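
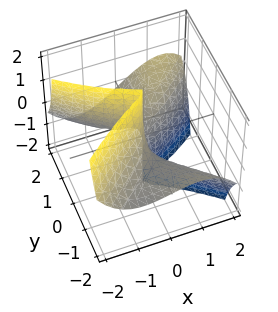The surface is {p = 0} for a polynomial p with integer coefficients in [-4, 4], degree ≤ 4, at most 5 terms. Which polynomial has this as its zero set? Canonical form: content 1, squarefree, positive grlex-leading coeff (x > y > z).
1. deg p = 3. No degree-2 surface has this shape.
2. Observable constraints: the visible y-axis segment lies entirely on the surface; one x-axis crossing is at x = 0; every point of the z-axis in the box is on the surface.
3. Solving for integer coefficients yields p as stated.

2*x^3 - 2*x*y^2 + 3*y^2*z - 2*x*y + x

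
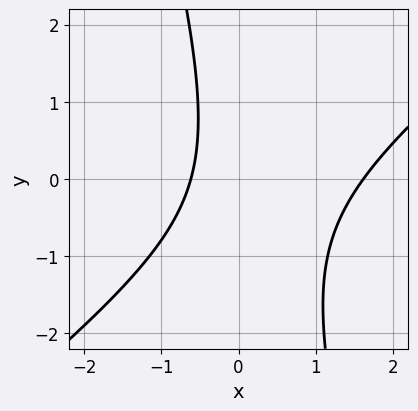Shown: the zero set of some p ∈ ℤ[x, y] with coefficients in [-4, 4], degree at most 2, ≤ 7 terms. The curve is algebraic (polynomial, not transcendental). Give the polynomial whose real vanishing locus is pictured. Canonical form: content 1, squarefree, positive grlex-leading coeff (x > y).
3*x^2 - 3*x*y - y^2 - 3*x - 3

(a) deg p = 2. No degree-1 curve has this shape.
(b) Against the integer gridlines: no y-intercept at any integer in the box.
(c) Putting this together gives p.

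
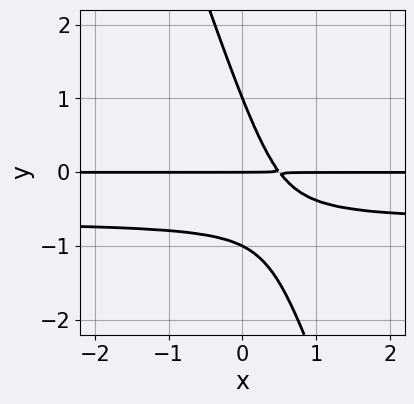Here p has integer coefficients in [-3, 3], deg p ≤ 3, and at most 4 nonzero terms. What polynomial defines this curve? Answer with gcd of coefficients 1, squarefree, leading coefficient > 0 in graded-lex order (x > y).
deg p = 3. No degree-2 curve has this shape.
Reading off the gridlines: every point of the x-axis in the box is on the curve; the y-axis gridline crossings are at y ∈ {-1, 0, 1}.
Together with the visible shape, these determine p as stated.

3*x*y^2 + y^3 + 2*x*y - y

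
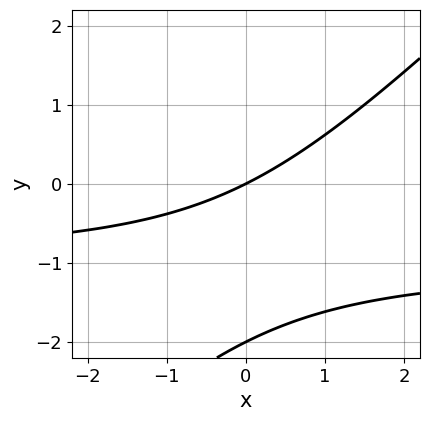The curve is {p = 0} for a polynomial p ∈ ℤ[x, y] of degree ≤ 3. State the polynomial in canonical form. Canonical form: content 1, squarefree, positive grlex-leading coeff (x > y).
x*y - y^2 + x - 2*y

(a) deg p = 2.
(b) Checking where it meets the axes: the y-axis gridline crossings are at y ∈ {-2, 0}; one x-axis crossing is at x = 0.
(c) Putting this together gives p.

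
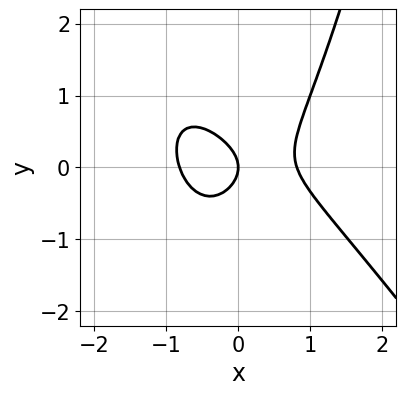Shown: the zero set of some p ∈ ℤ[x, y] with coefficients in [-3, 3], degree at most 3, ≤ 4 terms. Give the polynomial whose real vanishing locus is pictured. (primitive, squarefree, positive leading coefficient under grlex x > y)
3*x^3 + 2*x^2*y - 3*y^2 - 2*x

Degree: a generic line meets the curve in up to 3 points, so deg p = 3.
Against the integer gridlines: it meets the x-axis at x = 0 (among the integer gridlines); it crosses the y-axis at the gridline y = 0.
Together with the visible shape, these determine p as stated.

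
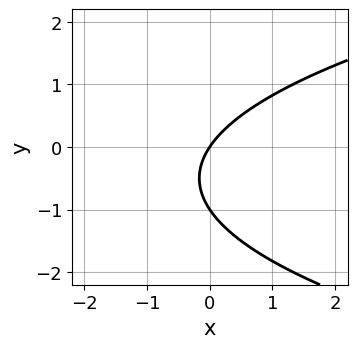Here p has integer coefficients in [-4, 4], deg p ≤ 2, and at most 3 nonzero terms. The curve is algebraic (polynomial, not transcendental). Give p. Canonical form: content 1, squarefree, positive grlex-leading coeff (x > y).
1. Degree: a generic line meets the curve in up to 2 points, so deg p = 2.
2. From the visible intercepts: among the integer gridlines, it crosses the y-axis at y ∈ {-1, 0}; one x-axis crossing is at x = 0.
3. Putting this together gives p.

2*y^2 - 3*x + 2*y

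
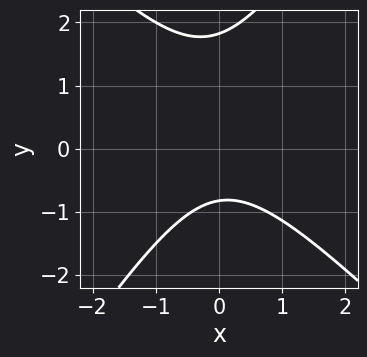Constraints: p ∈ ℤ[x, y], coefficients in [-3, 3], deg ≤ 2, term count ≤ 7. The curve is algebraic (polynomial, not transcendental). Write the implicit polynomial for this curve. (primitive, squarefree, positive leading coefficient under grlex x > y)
3*x^2 + x*y - 2*y^2 + 2*y + 3

The degree is 2 — no degree-1 curve has this shape.
From the axis intercepts and sections: the curve avoids every integer x-axis point in the box.
Assembling these constraints gives the stated polynomial.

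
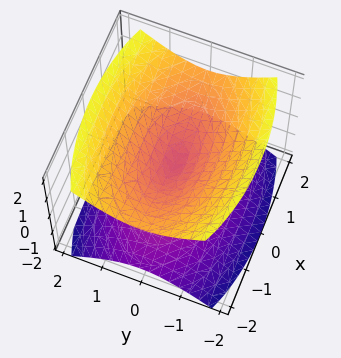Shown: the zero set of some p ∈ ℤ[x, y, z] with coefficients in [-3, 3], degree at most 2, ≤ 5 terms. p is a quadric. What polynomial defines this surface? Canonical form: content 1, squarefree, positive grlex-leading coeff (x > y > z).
First, there are 2 components.
Then, the degree is 2 — two nappes meeting at a single point; a quadric.
Next, symmetries: it's symmetric under z → −z, forcing even powers of z; mirror symmetry x ↦ −x ⇒ only even powers of x; it's symmetric under y → −y, forcing even powers of y.
Next, checking where it meets the axes: one y-axis crossing is at y = 0; it meets the x-axis at x = 0 (among the integer gridlines).
Finally, these observations pin down the coefficients.

x^2 + 3*y^2 - 3*z^2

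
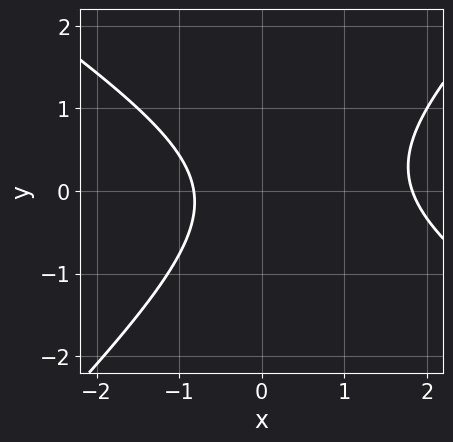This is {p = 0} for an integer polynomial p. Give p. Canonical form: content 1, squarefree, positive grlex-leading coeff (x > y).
2*x^2 + x*y - 3*y^2 - 2*x - 3

First, the degree is 2 — the shape is more complex than any degree-1 curve.
Next, observable constraints: it misses every integer gridline on the y-axis.
Finally, fitting integer coefficients to these (and the overall shape) gives p.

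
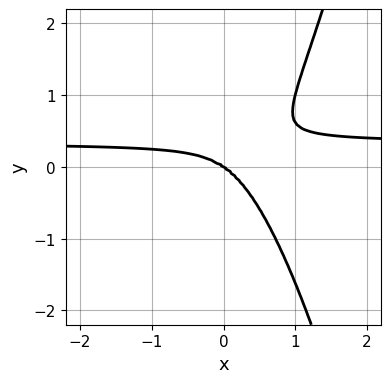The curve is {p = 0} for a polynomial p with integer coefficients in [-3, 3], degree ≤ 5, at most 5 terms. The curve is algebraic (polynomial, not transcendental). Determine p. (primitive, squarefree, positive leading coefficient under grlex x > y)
3*x^3*y - x^3 - x^2*y - y^3

Degree: the shape is more complex than any degree-3 curve, so deg p = 4.
Observable constraints: it crosses the y-axis at the gridline y = 0; it meets the x-axis at x = 0 (among the integer gridlines).
These observations pin down the coefficients.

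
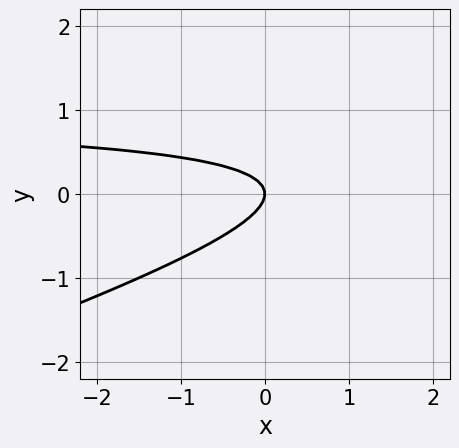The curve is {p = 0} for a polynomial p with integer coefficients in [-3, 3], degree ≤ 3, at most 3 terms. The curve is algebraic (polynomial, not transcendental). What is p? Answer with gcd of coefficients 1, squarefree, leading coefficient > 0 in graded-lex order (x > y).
1. deg p = 2. A generic line meets the curve in up to 2 points.
2. Against the integer gridlines: it crosses the x-axis at the gridline x = 0; it crosses the y-axis at the gridline y = 0.
3. Solving for integer coefficients yields p as stated.

x*y - 3*y^2 - x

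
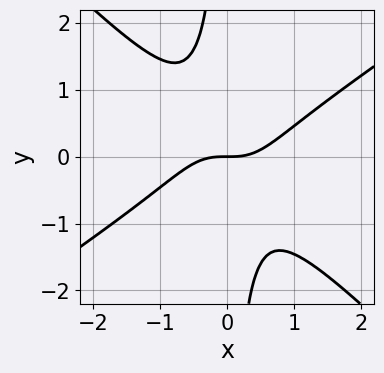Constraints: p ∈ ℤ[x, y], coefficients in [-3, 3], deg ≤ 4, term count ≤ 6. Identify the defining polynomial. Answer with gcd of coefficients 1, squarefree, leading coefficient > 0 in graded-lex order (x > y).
2*x^3 - x^2*y - 3*x*y^2 - 2*y

(a) deg p = 3.
(b) Reading off the gridlines: it crosses the y-axis at the gridline y = 0; one x-axis crossing is at x = 0.
(c) The integer polynomial consistent with all of this is the stated p.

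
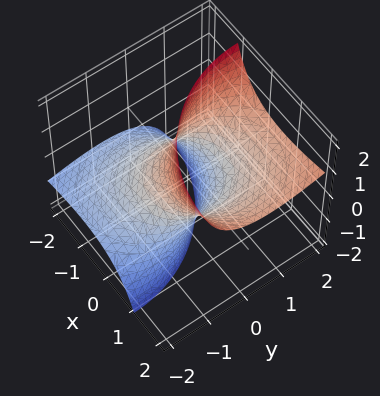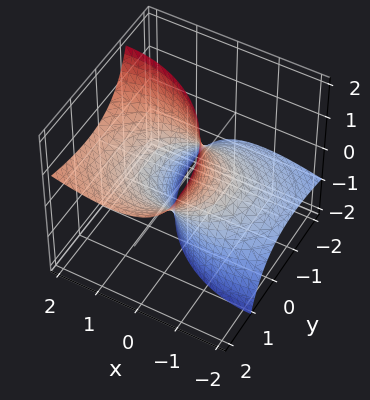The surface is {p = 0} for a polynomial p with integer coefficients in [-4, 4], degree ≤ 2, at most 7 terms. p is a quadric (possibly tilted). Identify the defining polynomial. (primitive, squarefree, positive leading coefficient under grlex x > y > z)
First, deg p = 2.
Then, observable constraints: it misses every integer gridline on the z-axis; among the integer gridlines, it crosses the x-axis at x ∈ {-1, 1}; the y-axis gridline crossings are at y ∈ {-1, 1}.
Finally, matching integer coefficients to the picture gives p.

x^2 - 2*x*z + y^2 - 2*y*z - 1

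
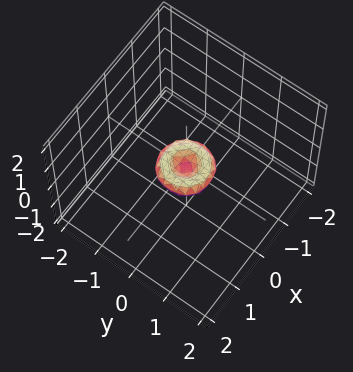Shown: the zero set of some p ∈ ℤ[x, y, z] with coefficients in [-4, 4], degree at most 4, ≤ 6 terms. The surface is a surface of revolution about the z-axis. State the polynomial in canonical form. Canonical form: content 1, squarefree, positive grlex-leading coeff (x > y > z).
Degree: the shape is more complex than any degree-3 surface, so deg p = 4.
Symmetries: the surface is invariant under rotation about z: p = q(x² + y², z).
Reading off the gridlines: a circular section at z = 0 has radius between 0 and 1; one y-axis crossing is at y = 0; one z-axis crossing is at z = 0.
Solving for integer coefficients yields p as stated.

2*x^4 + 4*x^2*y^2 + 2*y^4 - x^2 - y^2 + 2*z^2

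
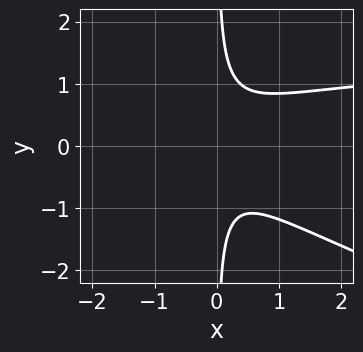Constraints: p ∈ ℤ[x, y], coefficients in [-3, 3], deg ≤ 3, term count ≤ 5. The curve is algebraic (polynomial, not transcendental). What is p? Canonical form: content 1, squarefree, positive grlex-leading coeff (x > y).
x^2*y + 3*x*y^2 - 2*x^2 - 1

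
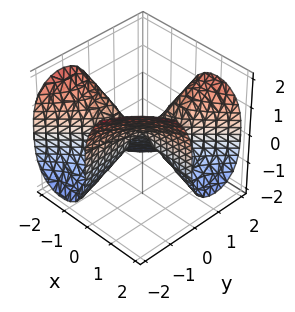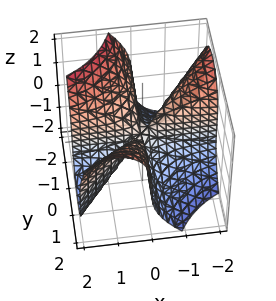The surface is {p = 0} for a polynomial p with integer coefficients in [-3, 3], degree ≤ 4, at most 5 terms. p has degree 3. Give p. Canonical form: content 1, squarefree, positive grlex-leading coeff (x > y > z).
2*x^2*y - 2*x*y^2 + z^3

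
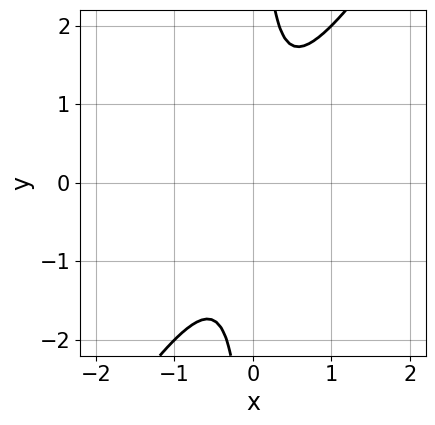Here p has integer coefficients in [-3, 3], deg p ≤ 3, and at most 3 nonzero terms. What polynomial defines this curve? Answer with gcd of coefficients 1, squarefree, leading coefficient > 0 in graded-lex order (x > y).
3*x^2 - 2*x*y + 1

First, deg p = 2. The shape is more complex than any degree-1 curve.
Next, from the axis intercepts and sections: no x-intercept at any integer in the box; no y-intercept at any integer in the box.
Finally, together with the visible shape, these determine p as stated.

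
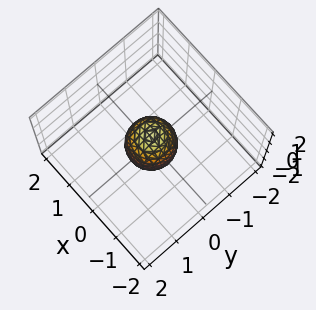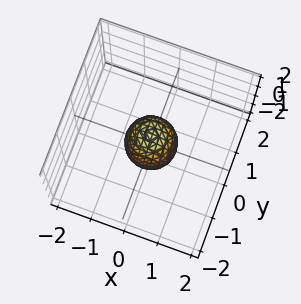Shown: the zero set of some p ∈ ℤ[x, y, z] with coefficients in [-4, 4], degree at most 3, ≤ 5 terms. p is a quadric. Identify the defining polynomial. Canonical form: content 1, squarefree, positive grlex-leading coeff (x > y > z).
2*x^2 + 2*y^2 + z^2 - 1

(a) deg p = 2. Bounded and convex; a quadric.
(b) By symmetry, the z-axis is an axis of rotation, so x and y enter only as x² + y²; the z ↦ −z reflection is a symmetry, so z appears only in even powers.
(c) Reading off the gridlines: among the integer gridlines, it crosses the z-axis at z ∈ {-1, 1}; a circular section at z = 0 has radius between 0 and 1.
(d) Fitting integer coefficients to these (and the overall shape) gives p.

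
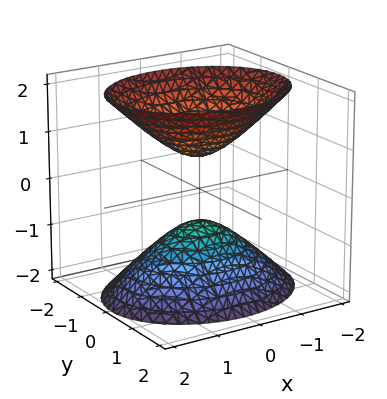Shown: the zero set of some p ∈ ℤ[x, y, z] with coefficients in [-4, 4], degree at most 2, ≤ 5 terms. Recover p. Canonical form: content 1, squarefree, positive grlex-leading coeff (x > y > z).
First, the picture has 2 separate pieces. Treating them together as one polynomial.
Then, degree: two sheets facing apart; a quadric, so deg p = 2.
Then, symmetries: mirror symmetry z ↦ −z ⇒ only even powers of z; the x ↦ −x reflection is a symmetry, so x appears only in even powers; mirror symmetry y ↦ −y ⇒ only even powers of y.
Then, observable constraints: no x-intercept at any integer in the box; no y-intercept at any integer in the box.
Finally, solving for integer coefficients yields p as stated.

2*x^2 + 3*y^2 - 2*z^2 + 1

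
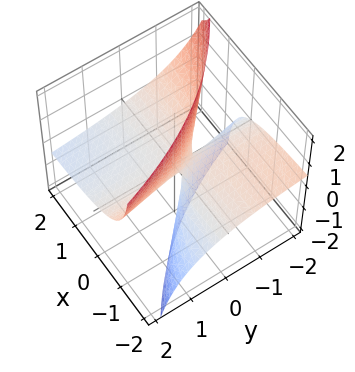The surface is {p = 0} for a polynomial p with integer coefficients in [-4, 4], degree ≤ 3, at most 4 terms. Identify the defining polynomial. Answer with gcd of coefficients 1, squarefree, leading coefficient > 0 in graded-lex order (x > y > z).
x*y + 3*x*z + 2*y*z + z

1. The degree is 2 — no degree-1 surface has this shape.
2. From the visible intercepts: it meets the z-axis at z = 0 (among the integer gridlines); every point of the y-axis in the box is on the surface; every point of the x-axis in the box is on the surface.
3. Assembling these constraints gives the stated polynomial.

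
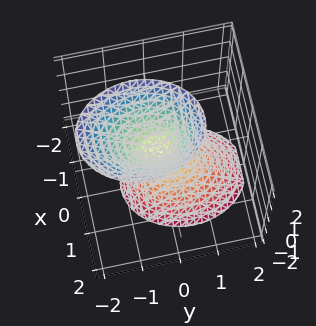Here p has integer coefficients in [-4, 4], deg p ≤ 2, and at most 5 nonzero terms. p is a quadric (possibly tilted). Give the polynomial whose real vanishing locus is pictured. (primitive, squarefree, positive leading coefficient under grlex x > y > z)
1. The picture has 2 separate pieces.
2. deg p = 2.
3. Observable constraints: it crosses the y-axis at the gridline y = 0; one z-axis crossing is at z = 0; one x-axis crossing is at x = 0.
4. Putting this together gives p.

3*x^2 + 2*y^2 + y*z - z^2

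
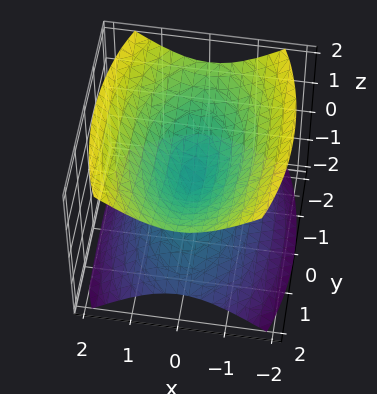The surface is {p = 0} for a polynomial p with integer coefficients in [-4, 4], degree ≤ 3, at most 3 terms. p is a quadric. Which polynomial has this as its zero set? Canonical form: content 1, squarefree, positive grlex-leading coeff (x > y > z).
3*x^2 + y^2 - 3*z^2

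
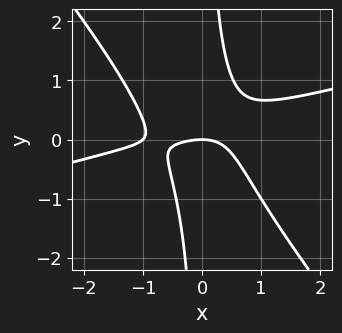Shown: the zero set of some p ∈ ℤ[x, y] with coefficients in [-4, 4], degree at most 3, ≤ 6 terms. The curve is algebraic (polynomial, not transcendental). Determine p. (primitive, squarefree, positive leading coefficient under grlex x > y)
x^3 - 3*x^2*y - 3*x*y^2 + x^2 + 2*y

(a) deg p = 3. A generic line meets the curve in up to 3 points.
(b) From the visible intercepts: among the integer gridlines, it crosses the x-axis at x ∈ {-1, 0}; it meets the y-axis at y = 0 (among the integer gridlines).
(c) These observations pin down the coefficients.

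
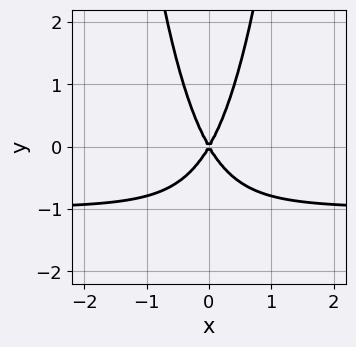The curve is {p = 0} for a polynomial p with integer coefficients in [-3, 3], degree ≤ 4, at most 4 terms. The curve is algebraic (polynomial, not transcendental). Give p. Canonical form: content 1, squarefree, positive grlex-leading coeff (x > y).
3*x^2*y + 3*x^2 - y^2

First, degree: no degree-2 curve has this shape, so deg p = 3.
Next, symmetries: mirror symmetry x ↦ −x ⇒ only even powers of x.
Next, reading off the gridlines: it meets the y-axis at y = 0 (among the integer gridlines); it meets the x-axis at x = 0 (among the integer gridlines).
Finally, solving for integer coefficients yields p as stated.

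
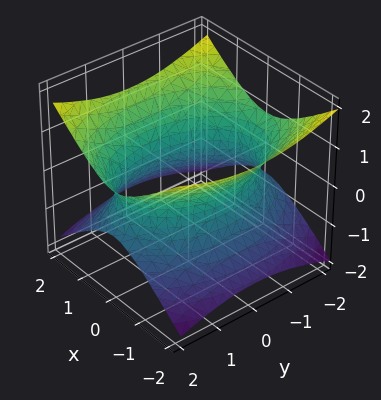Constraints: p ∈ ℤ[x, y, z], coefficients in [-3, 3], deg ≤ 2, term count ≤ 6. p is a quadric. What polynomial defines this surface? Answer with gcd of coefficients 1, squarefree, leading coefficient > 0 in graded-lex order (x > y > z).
2*x^2 + y^2 - 3*z^2 - 3

(a) Degree: an hourglass — one-sheet hyperboloid; a quadric, so deg p = 2.
(b) Symmetries: the y ↦ −y reflection is a symmetry, so y appears only in even powers; the z ↦ −z reflection is a symmetry, so z appears only in even powers; the x ↦ −x reflection is a symmetry, so x appears only in even powers.
(c) From the visible intercepts: the surface avoids every integer z-axis point in the box.
(d) The integer polynomial consistent with all of this is the stated p.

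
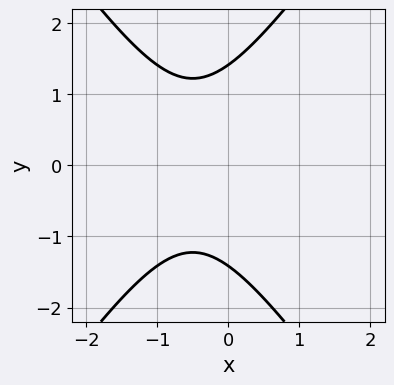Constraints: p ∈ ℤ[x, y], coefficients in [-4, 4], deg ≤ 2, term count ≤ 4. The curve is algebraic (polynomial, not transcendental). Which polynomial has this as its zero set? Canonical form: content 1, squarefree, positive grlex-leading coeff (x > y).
2*x^2 - y^2 + 2*x + 2

Degree: a generic line meets the curve in up to 2 points, so deg p = 2.
Symmetries: it's symmetric under y → −y, forcing even powers of y.
Checking where it meets the axes: the curve avoids every integer x-axis point in the box.
Solving for integer coefficients yields p as stated.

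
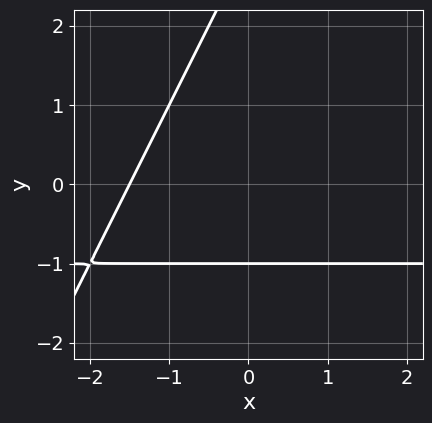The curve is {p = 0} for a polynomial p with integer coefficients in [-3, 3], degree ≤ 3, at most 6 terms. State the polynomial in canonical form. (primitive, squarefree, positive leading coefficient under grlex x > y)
(a) deg p = 2. No degree-1 curve has this shape.
(b) Against the integer gridlines: it crosses the y-axis at the gridline y = -1.
(c) Matching integer coefficients to the picture gives p.

2*x*y - y^2 + 2*x + 2*y + 3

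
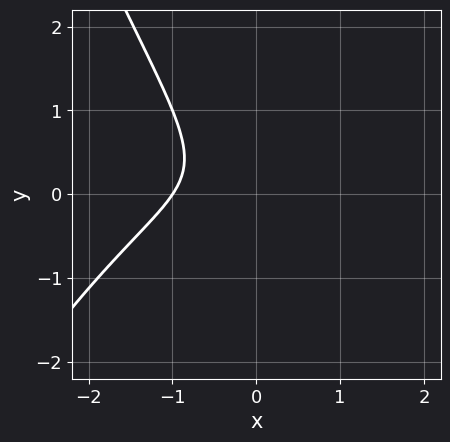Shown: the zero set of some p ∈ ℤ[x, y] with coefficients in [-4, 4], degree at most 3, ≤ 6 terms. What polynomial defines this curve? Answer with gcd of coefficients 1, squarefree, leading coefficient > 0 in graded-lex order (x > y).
x^3 + 2*x*y + 2*y^2 + 1

(a) deg p = 3.
(b) Checking where it meets the axes: one x-axis crossing is at x = -1; the curve avoids every integer y-axis point in the box.
(c) These observations pin down the coefficients.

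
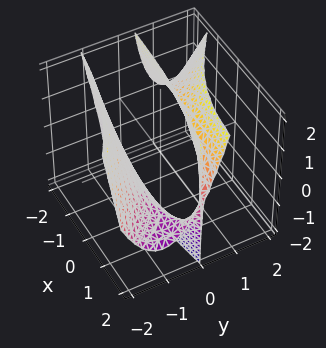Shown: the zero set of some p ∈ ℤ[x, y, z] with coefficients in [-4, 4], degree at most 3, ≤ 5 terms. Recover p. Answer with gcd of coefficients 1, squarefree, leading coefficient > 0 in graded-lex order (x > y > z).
3*x*y^2 + 3*y^3 - 3*y*z - x + 2

(a) deg p = 3. A generic line meets the surface in up to 3 points.
(b) Reading off the gridlines: it crosses the x-axis at the gridline x = 2; the surface avoids every integer z-axis point in the box.
(c) Matching integer coefficients to the picture gives p.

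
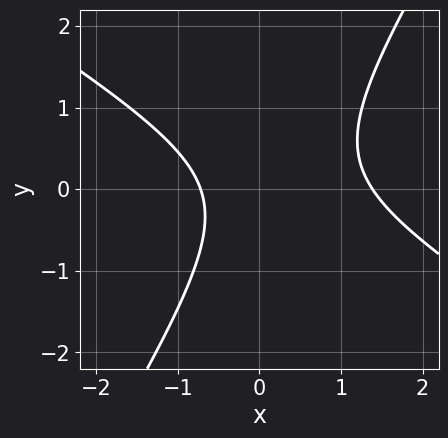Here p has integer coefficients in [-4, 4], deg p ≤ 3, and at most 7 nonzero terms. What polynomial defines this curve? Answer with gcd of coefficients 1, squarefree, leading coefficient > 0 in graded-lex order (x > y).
3*x^2 + 3*x*y - 3*y^2 - 2*x - 3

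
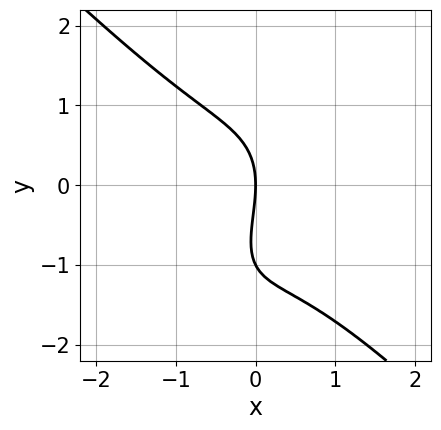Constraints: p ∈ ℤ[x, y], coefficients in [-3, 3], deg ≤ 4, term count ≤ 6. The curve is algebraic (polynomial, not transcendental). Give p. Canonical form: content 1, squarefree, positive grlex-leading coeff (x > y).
First, deg p = 3. The shape is more complex than any degree-2 curve.
Then, against the integer gridlines: one x-axis crossing is at x = 0; among the integer gridlines, it crosses the y-axis at y ∈ {-1, 0}.
Finally, matching integer coefficients to the picture gives p.

2*x^3 - x*y^2 + y^3 + y^2 + 3*x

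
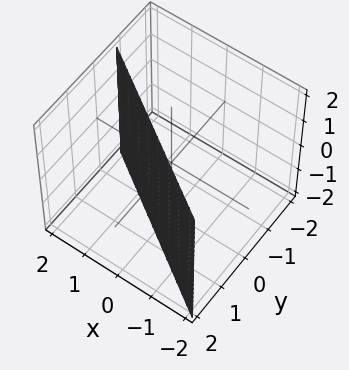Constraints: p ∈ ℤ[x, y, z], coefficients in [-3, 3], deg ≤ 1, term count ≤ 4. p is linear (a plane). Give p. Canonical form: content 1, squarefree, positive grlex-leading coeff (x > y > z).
First, deg p = 1. The surface is flat (a plane).
Then, reading off the gridlines: one x-axis crossing is at x = 1; it misses every integer gridline on the z-axis.
Finally, the integer polynomial consistent with all of this is the stated p.

2*x + 3*y - 2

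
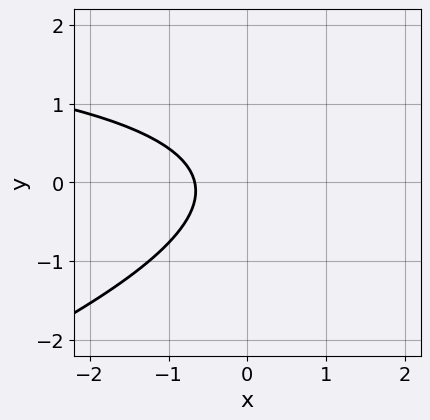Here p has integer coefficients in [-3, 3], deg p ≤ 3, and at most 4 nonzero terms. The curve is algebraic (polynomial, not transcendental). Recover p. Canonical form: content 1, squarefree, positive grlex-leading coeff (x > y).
(a) The degree is 2 — no degree-1 curve has this shape.
(b) Against the integer gridlines: no y-intercept at any integer in the box.
(c) Solving for integer coefficients yields p as stated.

x*y - 3*y^2 - 3*x - 2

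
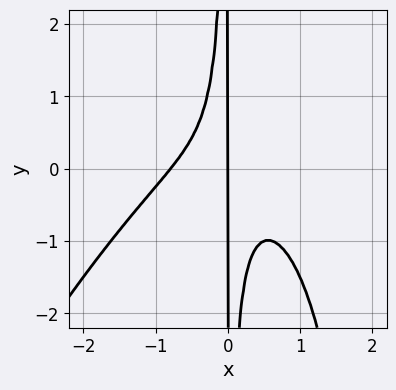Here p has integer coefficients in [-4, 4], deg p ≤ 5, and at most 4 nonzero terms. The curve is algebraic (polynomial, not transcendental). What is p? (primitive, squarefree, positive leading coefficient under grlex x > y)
2*x^4 - x^3*y + 3*x^2*y + x

1. deg p = 4. No degree-3 curve has this shape.
2. From the axis intercepts and sections: every point of the y-axis in the box is on the curve; one x-axis crossing is at x = 0.
3. Assembling these constraints gives the stated polynomial.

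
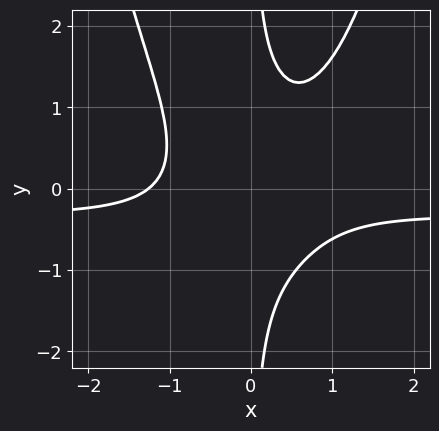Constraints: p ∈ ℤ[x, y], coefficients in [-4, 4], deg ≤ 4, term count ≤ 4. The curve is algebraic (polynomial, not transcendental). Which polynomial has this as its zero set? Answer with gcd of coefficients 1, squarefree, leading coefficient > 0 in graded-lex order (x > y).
3*x^3*y + x^3 - 3*x*y^2 + 2

(a) Degree: the shape is more complex than any degree-3 curve, so deg p = 4.
(b) Observable constraints: the curve avoids every integer y-axis point in the box.
(c) Solving for integer coefficients yields p as stated.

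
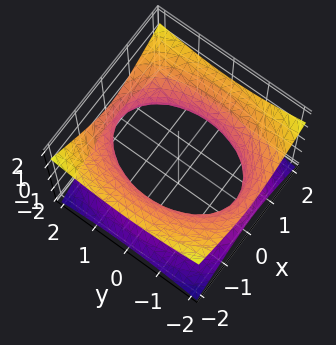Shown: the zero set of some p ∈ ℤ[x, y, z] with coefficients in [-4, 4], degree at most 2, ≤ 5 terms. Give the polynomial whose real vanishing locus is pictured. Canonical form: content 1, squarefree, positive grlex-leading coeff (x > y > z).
The degree is 2 — one connected sheet with a waist; a quadric.
Symmetries: mirror symmetry y ↦ −y ⇒ only even powers of y; the x ↦ −x reflection is a symmetry, so x appears only in even powers; it's symmetric under z → −z, forcing even powers of z.
Observable constraints: it misses every integer gridline on the z-axis.
Solving for integer coefficients yields p as stated.

2*x^2 + y^2 - 3*z^2 - 3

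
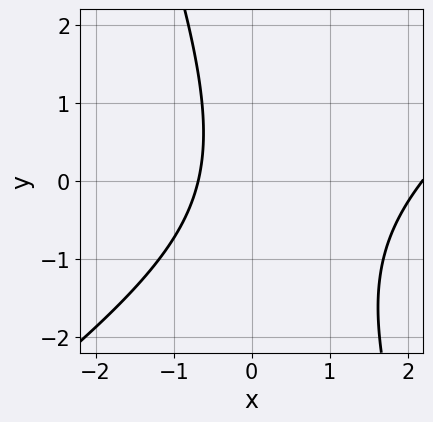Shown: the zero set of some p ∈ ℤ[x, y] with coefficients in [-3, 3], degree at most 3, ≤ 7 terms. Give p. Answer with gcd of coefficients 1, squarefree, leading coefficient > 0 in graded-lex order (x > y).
2*x^2 - 2*x*y - y^2 - 3*x - 3

(a) The degree is 2 — no degree-1 curve has this shape.
(b) Reading off the gridlines: no y-intercept at any integer in the box.
(c) Putting this together gives p.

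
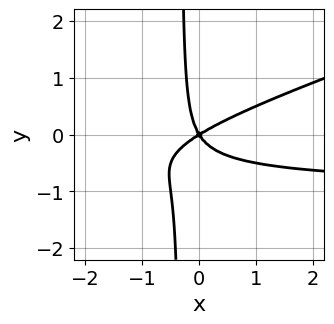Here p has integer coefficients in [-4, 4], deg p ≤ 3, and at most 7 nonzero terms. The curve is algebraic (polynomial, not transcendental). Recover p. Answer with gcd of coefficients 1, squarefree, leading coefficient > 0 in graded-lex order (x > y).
x^2*y - 3*x*y^2 + x^2 - x*y - y^2

First, deg p = 3. The shape is more complex than any degree-2 curve.
Next, from the axis intercepts and sections: one x-axis crossing is at x = 0; it crosses the y-axis at the gridline y = 0.
Finally, matching integer coefficients to the picture gives p.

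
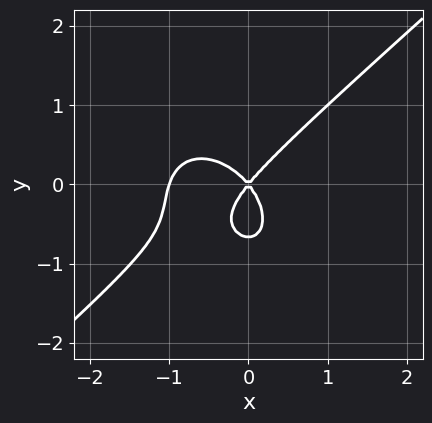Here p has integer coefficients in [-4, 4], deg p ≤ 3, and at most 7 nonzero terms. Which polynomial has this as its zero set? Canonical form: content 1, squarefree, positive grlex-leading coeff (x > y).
3*x^3 - x^2*y - 3*y^3 + 3*x^2 - 2*y^2

1. Degree: a generic line meets the curve in up to 3 points, so deg p = 3.
2. Reading off the gridlines: it meets the y-axis at y = 0 (among the integer gridlines); the x-axis gridline crossings are at x ∈ {-1, 0}.
3. Matching integer coefficients to the picture gives p.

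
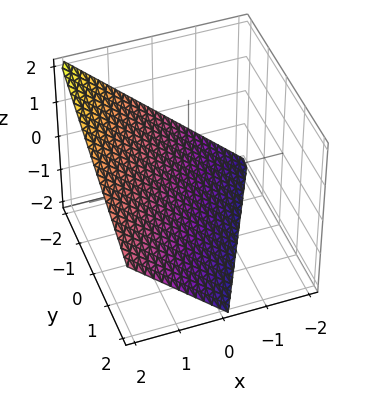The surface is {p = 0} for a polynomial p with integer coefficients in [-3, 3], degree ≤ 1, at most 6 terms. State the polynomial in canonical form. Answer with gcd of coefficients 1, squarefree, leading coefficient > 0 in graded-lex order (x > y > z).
1. The degree is 1 — every cross-section is a straight line — this is a plane.
2. Checking where it meets the axes: one y-axis crossing is at y = -2; it crosses the x-axis at the gridline x = 1; one z-axis crossing is at z = -1.
3. Putting this together gives p.

2*x - y - 2*z - 2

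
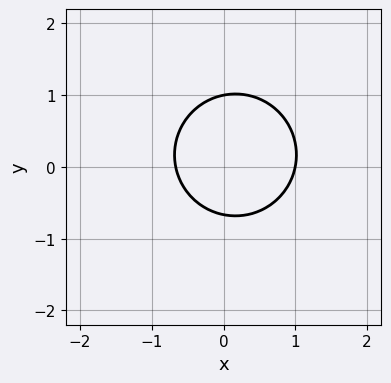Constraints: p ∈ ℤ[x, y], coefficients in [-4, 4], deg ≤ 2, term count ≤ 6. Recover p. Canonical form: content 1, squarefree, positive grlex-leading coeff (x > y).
The degree is 2 — no degree-1 curve has this shape.
Against the integer gridlines: it crosses the x-axis at the gridline x = 1; one y-axis crossing is at y = 1.
Solving for integer coefficients yields p as stated.

3*x^2 + 3*y^2 - x - y - 2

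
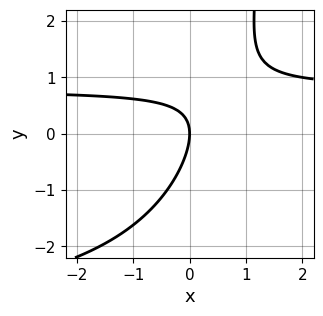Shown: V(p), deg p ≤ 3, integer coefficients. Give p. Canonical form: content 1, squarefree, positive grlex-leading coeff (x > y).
deg p = 3. A generic line meets the curve in up to 3 points.
From the axis intercepts and sections: one y-axis crossing is at y = 0; one x-axis crossing is at x = 0.
The integer polynomial consistent with all of this is the stated p.

x*y^2 + 3*x*y - 2*y^2 - 3*x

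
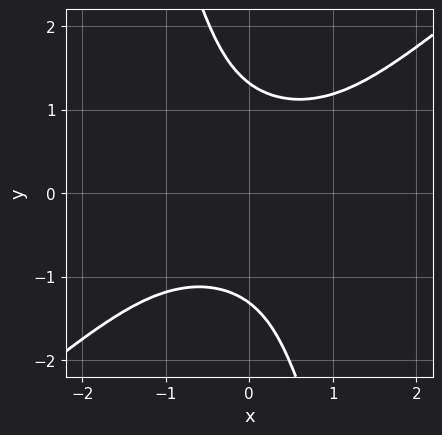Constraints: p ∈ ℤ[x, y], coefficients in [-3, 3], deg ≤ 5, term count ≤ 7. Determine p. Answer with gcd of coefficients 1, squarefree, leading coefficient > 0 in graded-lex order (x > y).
(a) Degree: the shape is more complex than any degree-3 curve, so deg p = 4.
(b) Checking where it meets the axes: it misses every integer gridline on the x-axis.
(c) Together with the visible shape, these determine p as stated.

x^3*y + 2*x^2*y^2 - 3*x*y^3 - y^4 + 3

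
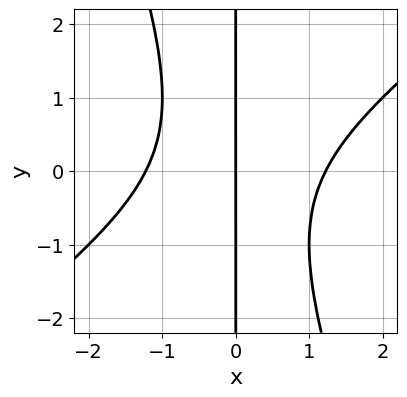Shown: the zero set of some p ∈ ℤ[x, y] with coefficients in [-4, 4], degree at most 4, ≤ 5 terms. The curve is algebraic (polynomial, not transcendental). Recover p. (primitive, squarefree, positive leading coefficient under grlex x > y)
2*x^3 - 2*x^2*y - x*y^2 - 3*x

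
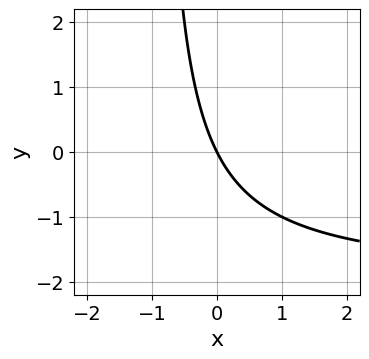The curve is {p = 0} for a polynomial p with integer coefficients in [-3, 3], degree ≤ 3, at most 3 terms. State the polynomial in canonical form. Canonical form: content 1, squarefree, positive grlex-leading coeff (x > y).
x*y + 2*x + y

Degree: the shape is more complex than any degree-1 curve, so deg p = 2.
Reading off the gridlines: one x-axis crossing is at x = 0; it crosses the y-axis at the gridline y = 0.
Matching integer coefficients to the picture gives p.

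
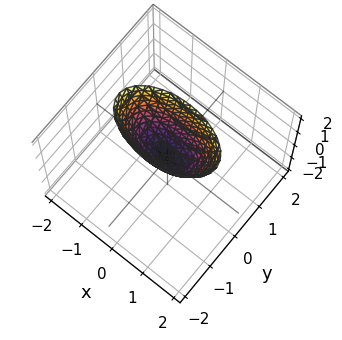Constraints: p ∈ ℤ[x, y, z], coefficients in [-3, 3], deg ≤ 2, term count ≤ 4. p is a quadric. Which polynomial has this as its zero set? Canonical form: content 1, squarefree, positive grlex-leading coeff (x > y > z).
(a) Degree: a single bowl opening along one axis; a quadric, so deg p = 2.
(b) Symmetries: it's symmetric under x → −x, forcing even powers of x; mirror symmetry y ↦ −y ⇒ only even powers of y.
(c) From the axis intercepts and sections: it meets the z-axis at z = 0 (among the integer gridlines); it meets the x-axis at x = 0 (among the integer gridlines); it crosses the y-axis at the gridline y = 0.
(d) Matching integer coefficients to the picture gives p.

x^2 + 3*y^2 - z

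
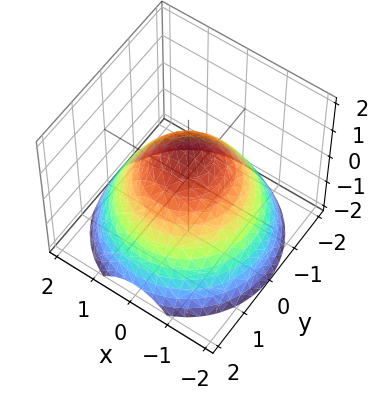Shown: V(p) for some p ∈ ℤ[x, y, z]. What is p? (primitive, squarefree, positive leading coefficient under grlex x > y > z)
2*x^2 + 2*y^2 + 3*z - 3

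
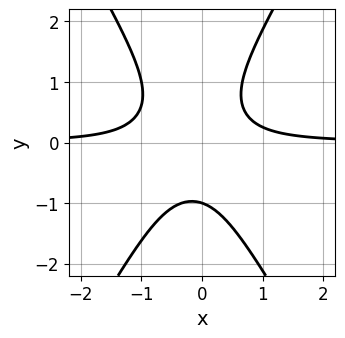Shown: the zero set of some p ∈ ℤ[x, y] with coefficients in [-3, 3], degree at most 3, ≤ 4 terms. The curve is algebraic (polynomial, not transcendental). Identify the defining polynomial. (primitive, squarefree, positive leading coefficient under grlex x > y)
First, deg p = 3. The shape is more complex than any degree-2 curve.
Then, reading off the gridlines: no x-intercept at any integer in the box; it crosses the y-axis at the gridline y = -1.
Finally, together with the visible shape, these determine p as stated.

3*x^2*y - y^3 + x*y - 1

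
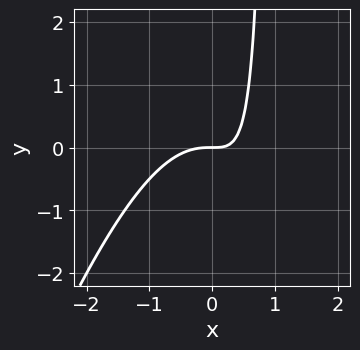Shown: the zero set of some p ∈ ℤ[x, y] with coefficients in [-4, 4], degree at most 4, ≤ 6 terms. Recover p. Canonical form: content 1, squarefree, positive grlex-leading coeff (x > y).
1. Degree: no degree-2 curve has this shape, so deg p = 3.
2. From the visible intercepts: it crosses the x-axis at the gridline x = 0; it meets the y-axis at y = 0 (among the integer gridlines).
3. These observations pin down the coefficients.

3*x^3 - x^2*y + 3*x*y - 2*y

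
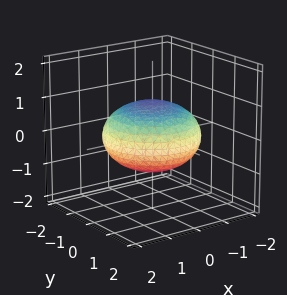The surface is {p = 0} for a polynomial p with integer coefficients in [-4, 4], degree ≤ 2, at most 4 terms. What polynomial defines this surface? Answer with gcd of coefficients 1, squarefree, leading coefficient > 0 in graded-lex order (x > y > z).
x^2 + y^2 + 2*z^2 - 2

First, the degree is 2 — bounded and convex; a quadric.
Next, symmetries: it's symmetric under z → −z, forcing even powers of z; rotational symmetry about the z-axis ⇒ p depends on x, y only through x² + y².
Next, from the visible intercepts: a circular section at z = 0 has radius between 1 and 2; among the integer gridlines, it crosses the z-axis at z ∈ {-1, 1}.
Finally, matching integer coefficients to the picture gives p.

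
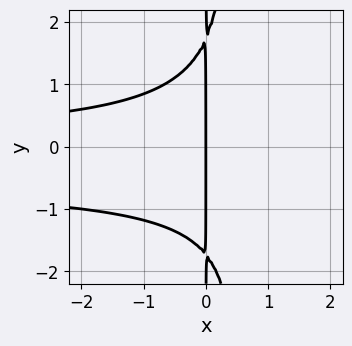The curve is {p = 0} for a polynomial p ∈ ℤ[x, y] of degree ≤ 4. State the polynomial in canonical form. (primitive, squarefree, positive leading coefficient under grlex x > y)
2*x^2*y^2 + x^2*y - x*y^2 + 3*x

deg p = 4.
From the visible intercepts: every point of the y-axis in the box is on the curve; it crosses the x-axis at the gridline x = 0.
Solving for integer coefficients yields p as stated.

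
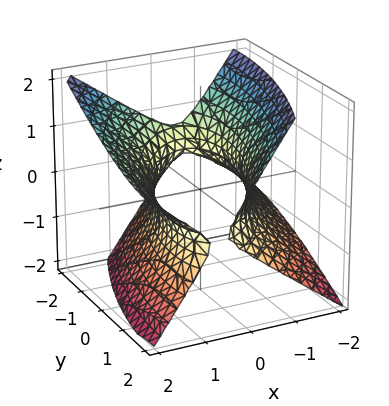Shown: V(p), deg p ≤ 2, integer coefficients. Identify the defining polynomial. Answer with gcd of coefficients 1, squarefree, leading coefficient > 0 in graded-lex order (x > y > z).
1. The degree is 2 — the shape is more complex than any degree-1 surface.
2. From the visible intercepts: the x-axis gridline crossings are at x ∈ {-1, 1}; no z-intercept at any integer in the box.
3. Assembling these constraints gives the stated polynomial.

3*x^2 - 2*x*y - 2*x*z + y^2 - 3*z^2 - 3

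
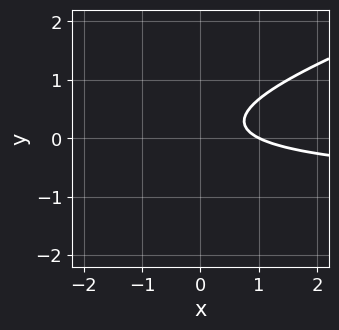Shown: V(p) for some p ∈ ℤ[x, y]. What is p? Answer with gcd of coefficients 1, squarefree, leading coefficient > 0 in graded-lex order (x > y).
x*y - 3*y^2 + x + y - 1

(a) Degree: a generic line meets the curve in up to 2 points, so deg p = 2.
(b) Reading off the gridlines: no y-intercept at any integer in the box; one x-axis crossing is at x = 1.
(c) Assembling these constraints gives the stated polynomial.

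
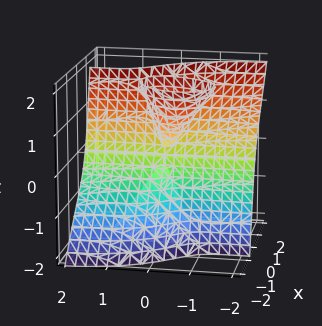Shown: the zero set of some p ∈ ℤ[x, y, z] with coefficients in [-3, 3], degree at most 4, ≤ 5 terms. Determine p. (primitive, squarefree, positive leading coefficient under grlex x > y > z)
2*x^3 + 2*x*y^2 + 2*x*y*z - x*z^2 - y^2*z

1. I count 2 distinct pieces. They look like related sheets of one shape, so recover p as a whole.
2. deg p = 3. No degree-2 surface has this shape.
3. From the visible intercepts: every point of the y-axis in the box is on the surface; every point of the z-axis in the box is on the surface; one x-axis crossing is at x = 0.
4. The integer polynomial consistent with all of this is the stated p.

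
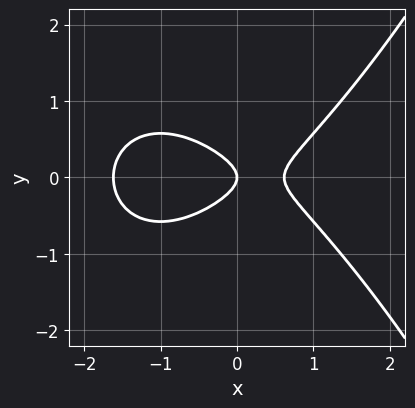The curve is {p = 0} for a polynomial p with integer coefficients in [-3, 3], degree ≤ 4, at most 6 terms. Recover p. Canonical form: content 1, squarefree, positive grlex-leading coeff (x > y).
x^3 + x^2 - 3*y^2 - x

Degree: a generic line meets the curve in up to 3 points, so deg p = 3.
Symmetries: the y ↦ −y reflection is a symmetry, so y appears only in even powers.
From the axis intercepts and sections: it crosses the x-axis at the gridline x = 0; it crosses the y-axis at the gridline y = 0.
Solving for integer coefficients yields p as stated.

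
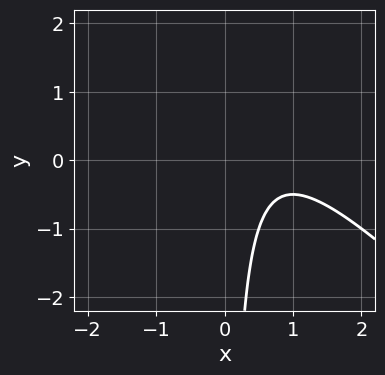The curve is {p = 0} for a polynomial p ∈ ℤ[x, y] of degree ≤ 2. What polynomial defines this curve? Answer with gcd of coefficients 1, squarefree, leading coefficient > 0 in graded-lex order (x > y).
Degree: no degree-1 curve has this shape, so deg p = 2.
Against the integer gridlines: no y-intercept at any integer in the box; the curve avoids every integer x-axis point in the box.
The integer polynomial consistent with all of this is the stated p.

2*x^2 + 2*x*y - 3*x + 2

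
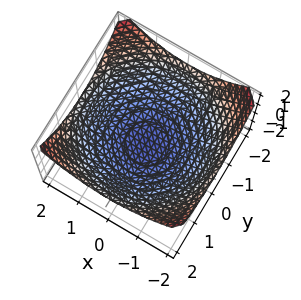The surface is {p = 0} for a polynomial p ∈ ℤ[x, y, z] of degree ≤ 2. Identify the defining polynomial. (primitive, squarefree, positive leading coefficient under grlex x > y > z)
First, degree: no degree-1 surface has this shape, so deg p = 2.
Then, by symmetry, the z-axis is an axis of rotation, so x and y enter only as x² + y².
Next, from the visible intercepts: a circular section at z = 0 has radius between 1 and 2.
Finally, solving for integer coefficients yields p as stated.

x^2 + y^2 - 3*z - 2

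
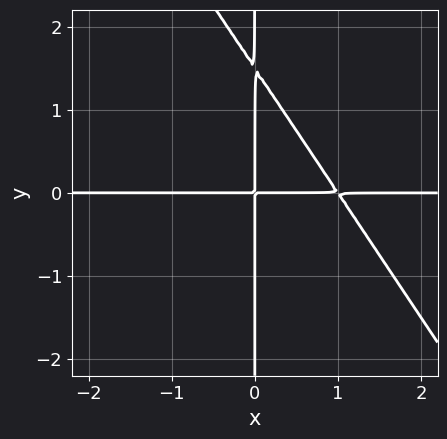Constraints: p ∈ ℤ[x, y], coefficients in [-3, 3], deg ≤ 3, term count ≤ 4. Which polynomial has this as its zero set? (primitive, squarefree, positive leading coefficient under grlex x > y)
1. The degree is 3 — the shape is more complex than any degree-2 curve.
2. From the axis intercepts and sections: every point of the y-axis in the box is on the curve; every point of the x-axis in the box is on the curve.
3. Fitting integer coefficients to these (and the overall shape) gives p.

3*x^2*y + 2*x*y^2 - 3*x*y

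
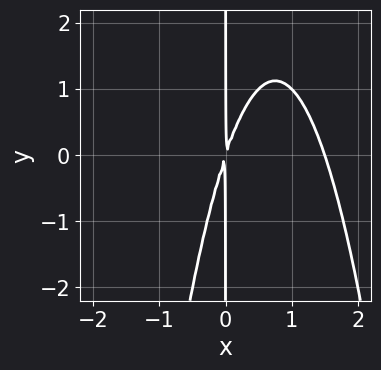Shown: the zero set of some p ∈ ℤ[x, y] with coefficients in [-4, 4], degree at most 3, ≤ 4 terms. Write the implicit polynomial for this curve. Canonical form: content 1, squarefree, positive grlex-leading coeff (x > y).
2*x^3 - 3*x^2 + x*y

First, the degree is 3 — no degree-2 curve has this shape.
Then, reading off the gridlines: every point of the y-axis in the box is on the curve.
Finally, fitting integer coefficients to these (and the overall shape) gives p.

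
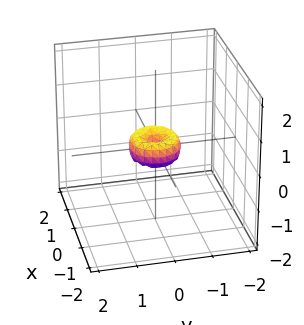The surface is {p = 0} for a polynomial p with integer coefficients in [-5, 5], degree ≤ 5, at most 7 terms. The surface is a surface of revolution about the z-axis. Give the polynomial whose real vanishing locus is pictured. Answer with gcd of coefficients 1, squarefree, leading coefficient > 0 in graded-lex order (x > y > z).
deg p = 4.
By symmetry, the z-axis is an axis of rotation, so x and y enter only as x² + y².
From the axis intercepts and sections: it meets the y-axis at y = 0 (among the integer gridlines); it meets the z-axis at z = 0 (among the integer gridlines).
Putting this together gives p.

2*x^4 + 4*x^2*y^2 + 2*y^4 - x^2 - y^2 + z^2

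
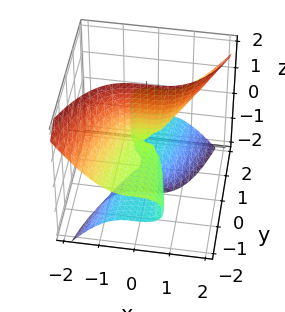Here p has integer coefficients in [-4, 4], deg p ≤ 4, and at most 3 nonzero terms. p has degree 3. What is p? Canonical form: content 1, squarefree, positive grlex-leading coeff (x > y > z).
x^3 - y*z^2 - y*z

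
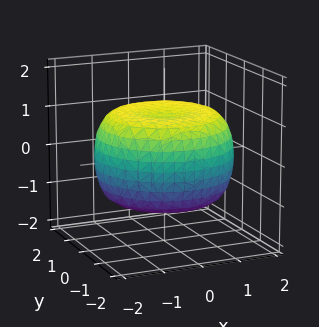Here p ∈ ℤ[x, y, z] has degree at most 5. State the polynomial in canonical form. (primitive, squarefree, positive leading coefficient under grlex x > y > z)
x^4 + 2*x^2*y^2 + y^4 - 2*x^2 - 2*y^2 + 3*z^2 - 3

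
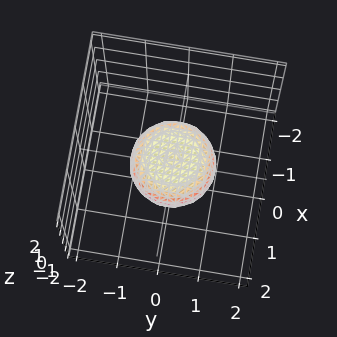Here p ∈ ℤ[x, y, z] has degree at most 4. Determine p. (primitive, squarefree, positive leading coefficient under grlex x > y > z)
2*x^4 + 4*x^2*y^2 + 2*y^4 - x^2 - y^2 + 3*z^2 - 1

deg p = 4. The shape is more complex than any degree-3 surface.
Symmetry: the surface is invariant under rotation about z: p = q(x² + y², z).
From the visible intercepts: among the integer gridlines, it crosses the y-axis at y ∈ {-1, 1}; a circular section at z = 0 has radius exactly 1; the x-axis gridline crossings are at x ∈ {-1, 1}.
These observations pin down the coefficients.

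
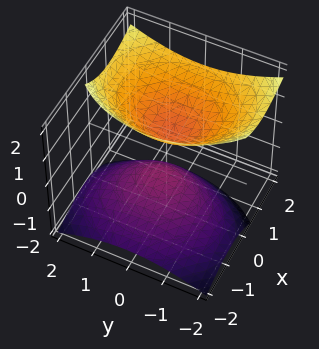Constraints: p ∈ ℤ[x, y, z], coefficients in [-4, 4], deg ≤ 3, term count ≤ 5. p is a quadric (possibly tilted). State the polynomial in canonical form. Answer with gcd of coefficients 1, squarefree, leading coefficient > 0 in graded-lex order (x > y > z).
3*x^2 - 3*x*z + 2*y^2 - 3*z^2 + 1

First, there are 2 components.
Next, deg p = 2.
Next, checking where it meets the axes: no y-intercept at any integer in the box; it misses every integer gridline on the x-axis.
Finally, matching integer coefficients to the picture gives p.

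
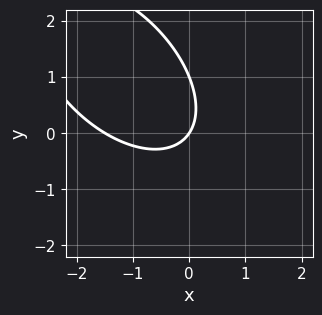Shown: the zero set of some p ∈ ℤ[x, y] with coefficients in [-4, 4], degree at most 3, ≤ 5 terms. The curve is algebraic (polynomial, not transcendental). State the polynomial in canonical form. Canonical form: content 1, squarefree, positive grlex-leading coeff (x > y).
(a) Degree: a generic line meets the curve in up to 2 points, so deg p = 2.
(b) From the axis intercepts and sections: among the integer gridlines, it crosses the y-axis at y ∈ {0, 1}; one x-axis crossing is at x = 0.
(c) Together with the visible shape, these determine p as stated.

2*x^2 + 2*x*y + 2*y^2 + 3*x - 2*y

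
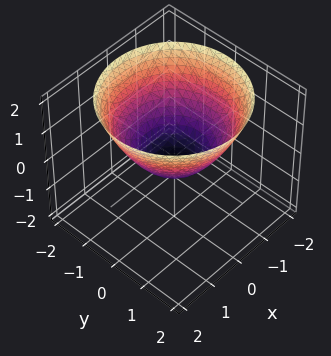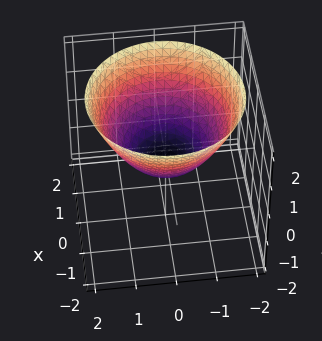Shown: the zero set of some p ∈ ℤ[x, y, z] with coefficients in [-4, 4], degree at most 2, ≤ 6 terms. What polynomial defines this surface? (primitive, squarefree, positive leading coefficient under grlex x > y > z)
The degree is 2 — the shape is more complex than any degree-1 surface.
Symmetry: the surface is invariant under rotation about z: p = q(x² + y², z).
From the axis intercepts and sections: a circular section at z = 1 has radius between 1 and 2.
Together with the visible shape, these determine p as stated.

2*x^2 + 2*y^2 - 3*z - 1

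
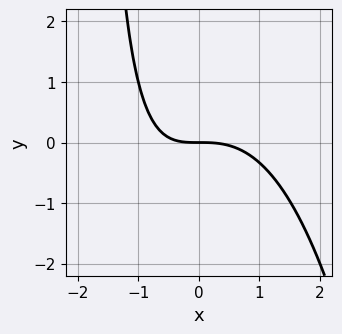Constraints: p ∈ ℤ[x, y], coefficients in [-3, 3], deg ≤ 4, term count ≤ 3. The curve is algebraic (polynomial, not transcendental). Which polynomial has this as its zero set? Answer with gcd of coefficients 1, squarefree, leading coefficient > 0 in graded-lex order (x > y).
x^3 + x*y + 2*y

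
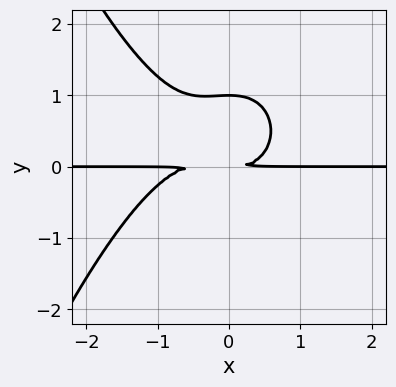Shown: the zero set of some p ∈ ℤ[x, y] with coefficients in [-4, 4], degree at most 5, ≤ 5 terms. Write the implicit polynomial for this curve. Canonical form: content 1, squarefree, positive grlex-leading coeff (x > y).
2*x^3*y + x^2*y + 3*y^3 - 3*y^2

(a) Degree: a generic line meets the curve in up to 4 points, so deg p = 4.
(b) From the axis intercepts and sections: every point of the x-axis in the box is on the curve; one y-axis crossing is at y = 1.
(c) Solving for integer coefficients yields p as stated.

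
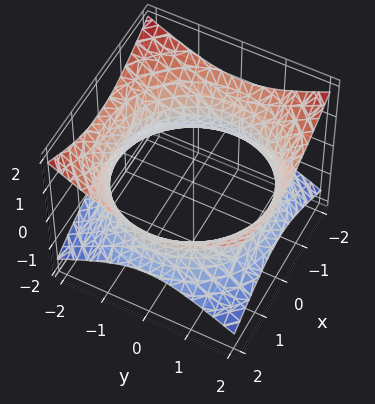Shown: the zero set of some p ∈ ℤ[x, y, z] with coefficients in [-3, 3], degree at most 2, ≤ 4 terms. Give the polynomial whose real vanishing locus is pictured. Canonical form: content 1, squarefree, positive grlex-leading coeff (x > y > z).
x^2 + y^2 - 2*z^2 - 3

(a) deg p = 2.
(b) Symmetries: the surface is invariant under rotation about z: p = q(x² + y², z); it's symmetric under z → −z, forcing even powers of z.
(c) Reading off the gridlines: a circular section at z = 0 has radius between 1 and 2; no z-intercept at any integer in the box.
(d) Putting this together gives p.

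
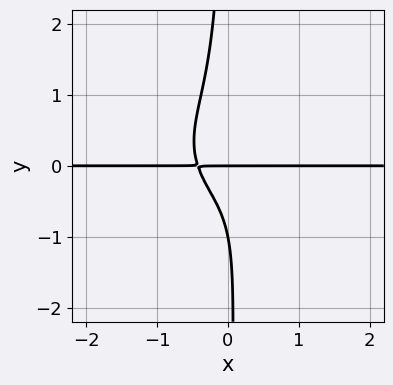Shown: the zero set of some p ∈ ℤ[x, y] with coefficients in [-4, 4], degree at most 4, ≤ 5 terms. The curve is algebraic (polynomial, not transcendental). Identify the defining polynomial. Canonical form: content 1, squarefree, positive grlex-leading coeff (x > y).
1. Degree: no degree-3 curve has this shape, so deg p = 4.
2. From the visible intercepts: the y-axis gridline crossings are at y ∈ {-1, 0}; the visible x-axis segment lies entirely on the curve.
3. The integer polynomial consistent with all of this is the stated p.

2*x^3*y + 3*x*y^3 + 2*x*y + y^2 + y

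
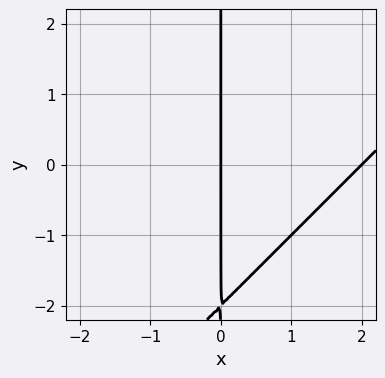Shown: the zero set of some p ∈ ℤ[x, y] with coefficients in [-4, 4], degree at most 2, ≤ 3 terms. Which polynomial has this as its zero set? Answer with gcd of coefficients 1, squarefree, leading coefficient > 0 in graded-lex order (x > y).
1. The degree is 2 — no degree-1 curve has this shape.
2. Checking where it meets the axes: the x-axis gridline crossings are at x ∈ {0, 2}; the visible y-axis segment lies entirely on the curve.
3. The integer polynomial consistent with all of this is the stated p.

x^2 - x*y - 2*x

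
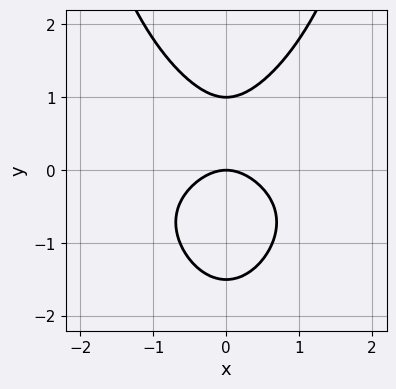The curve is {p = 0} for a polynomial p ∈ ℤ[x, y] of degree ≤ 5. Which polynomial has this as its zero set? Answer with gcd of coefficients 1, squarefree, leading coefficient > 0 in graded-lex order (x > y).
Degree: no degree-3 curve has this shape, so deg p = 4.
Symmetries: the x ↦ −x reflection is a symmetry, so x appears only in even powers.
Observable constraints: one x-axis crossing is at x = 0; among the integer gridlines, it crosses the y-axis at y ∈ {0, 1}.
Assembling these constraints gives the stated polynomial.

2*x^2*y^2 - 2*y^3 + 3*x^2 - y^2 + 3*y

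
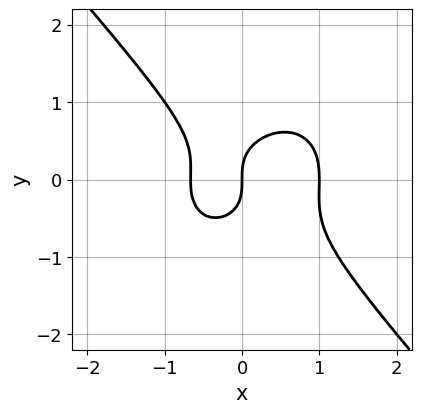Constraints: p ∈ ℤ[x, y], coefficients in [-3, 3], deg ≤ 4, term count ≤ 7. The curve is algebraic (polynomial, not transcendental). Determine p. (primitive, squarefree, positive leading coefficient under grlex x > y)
3*x^3 + x*y^2 + 3*y^3 - x^2 - 2*x

First, deg p = 3. The shape is more complex than any degree-2 curve.
Next, from the axis intercepts and sections: the x-axis gridline crossings are at x ∈ {0, 1}; it meets the y-axis at y = 0 (among the integer gridlines).
Finally, matching integer coefficients to the picture gives p.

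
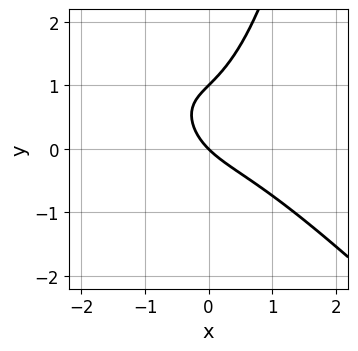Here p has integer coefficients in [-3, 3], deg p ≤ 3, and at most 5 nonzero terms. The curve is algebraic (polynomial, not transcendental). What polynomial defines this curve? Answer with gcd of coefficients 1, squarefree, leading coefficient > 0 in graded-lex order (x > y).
(a) The degree is 3 — a generic line meets the curve in up to 3 points.
(b) From the axis intercepts and sections: one x-axis crossing is at x = 0; among the integer gridlines, it crosses the y-axis at y ∈ {0, 1}.
(c) Matching integer coefficients to the picture gives p.

x^3 + x^2*y - y^2 + x + y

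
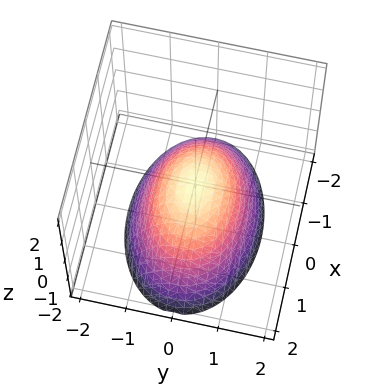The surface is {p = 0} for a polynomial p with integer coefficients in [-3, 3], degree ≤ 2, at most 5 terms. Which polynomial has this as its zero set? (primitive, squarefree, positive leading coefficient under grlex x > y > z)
Degree: a paraboloid; a quadric, so deg p = 2.
Symmetries: mirror symmetry x ↦ −x ⇒ only even powers of x; it's symmetric under y → −y, forcing even powers of y.
From the visible intercepts: one z-axis crossing is at z = 0; it meets the x-axis at x = 0 (among the integer gridlines).
Together with the visible shape, these determine p as stated.

x^2 + 2*y^2 + 2*z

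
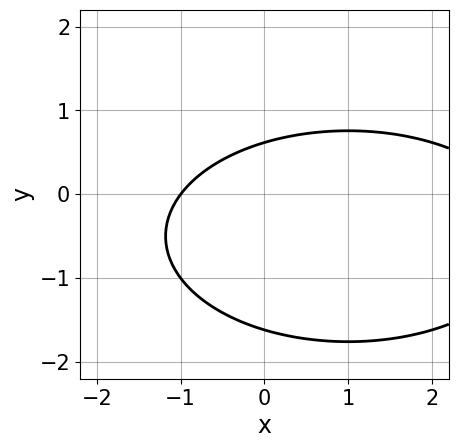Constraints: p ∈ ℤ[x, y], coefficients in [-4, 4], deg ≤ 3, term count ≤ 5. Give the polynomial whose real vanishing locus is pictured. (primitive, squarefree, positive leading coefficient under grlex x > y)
x^2 + 3*y^2 - 2*x + 3*y - 3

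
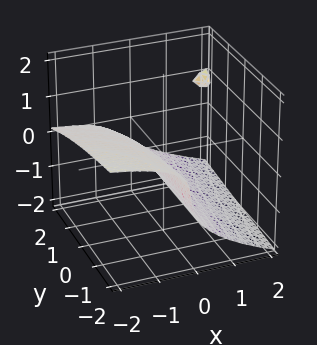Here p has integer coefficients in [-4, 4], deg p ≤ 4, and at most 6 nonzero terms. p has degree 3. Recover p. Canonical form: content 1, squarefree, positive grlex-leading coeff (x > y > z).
3*z^3 - x*y - 3*x*z + 3*x + 1

(a) deg p = 3.
(b) Observable constraints: no y-intercept at any integer in the box.
(c) The integer polynomial consistent with all of this is the stated p.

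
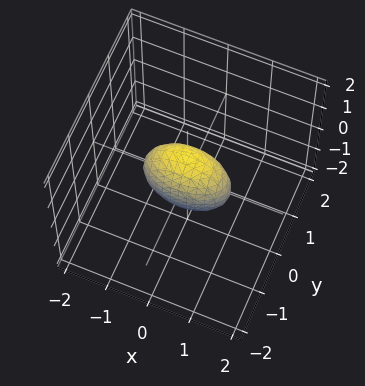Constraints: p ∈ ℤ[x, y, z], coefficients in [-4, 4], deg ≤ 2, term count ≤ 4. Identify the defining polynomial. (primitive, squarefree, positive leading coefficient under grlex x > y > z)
x^2 + 3*y^2 + z^2 - 1

First, deg p = 2. Bounded and convex; a quadric.
Next, symmetries: mirror symmetry z ↦ −z ⇒ only even powers of z; it's symmetric under y → −y, forcing even powers of y; mirror symmetry x ↦ −x ⇒ only even powers of x.
Next, against the integer gridlines: among the integer gridlines, it crosses the z-axis at z ∈ {-1, 1}; among the integer gridlines, it crosses the x-axis at x ∈ {-1, 1}.
Finally, matching integer coefficients to the picture gives p.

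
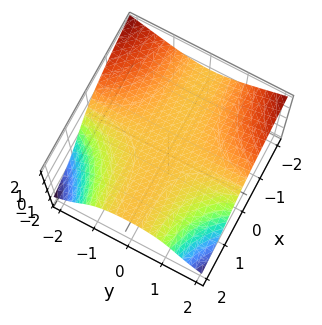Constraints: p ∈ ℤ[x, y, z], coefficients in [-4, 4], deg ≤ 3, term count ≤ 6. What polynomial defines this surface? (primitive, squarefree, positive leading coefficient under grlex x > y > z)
x*y^2 + z^3 + 3*z - 3

deg p = 3. A generic line meets the surface in up to 3 points.
Observable constraints: it misses every integer gridline on the y-axis; no x-intercept at any integer in the box.
Together with the visible shape, these determine p as stated.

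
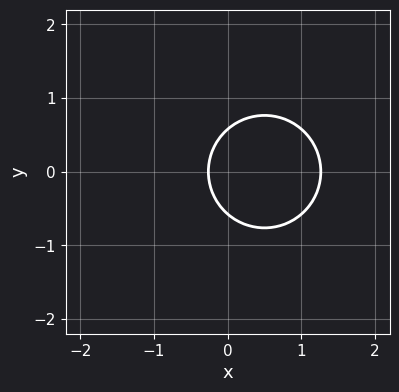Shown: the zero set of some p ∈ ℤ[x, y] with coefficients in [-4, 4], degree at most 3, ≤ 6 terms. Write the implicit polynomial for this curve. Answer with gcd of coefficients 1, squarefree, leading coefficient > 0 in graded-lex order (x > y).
The degree is 2 — the shape is more complex than any degree-1 curve.
Symmetries: mirror symmetry y ↦ −y ⇒ only even powers of y.
Putting this together gives p.

3*x^2 + 3*y^2 - 3*x - 1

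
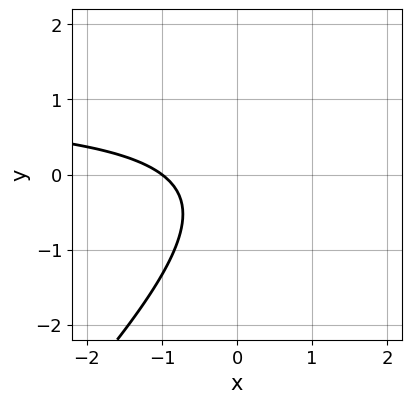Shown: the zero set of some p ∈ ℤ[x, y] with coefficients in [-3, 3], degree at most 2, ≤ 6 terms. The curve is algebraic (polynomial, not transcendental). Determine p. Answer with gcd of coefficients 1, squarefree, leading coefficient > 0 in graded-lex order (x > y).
The degree is 2 — no degree-1 curve has this shape.
Checking where it meets the axes: the curve avoids every integer y-axis point in the box; one x-axis crossing is at x = -1.
Matching integer coefficients to the picture gives p.

3*x*y - 3*y^2 - 3*x - y - 3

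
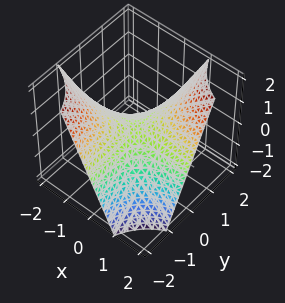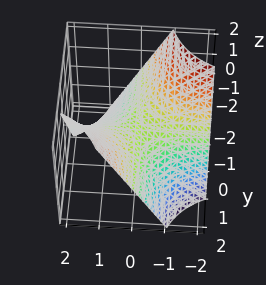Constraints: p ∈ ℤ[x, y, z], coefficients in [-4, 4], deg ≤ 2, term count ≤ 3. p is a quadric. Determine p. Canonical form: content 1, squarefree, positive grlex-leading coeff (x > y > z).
(a) Degree: a saddle surface; a quadric, so deg p = 2.
(b) Observable constraints: the visible y-axis segment lies entirely on the surface; it meets the z-axis at z = 0 (among the integer gridlines).
(c) Together with the visible shape, these determine p as stated.

x*y - z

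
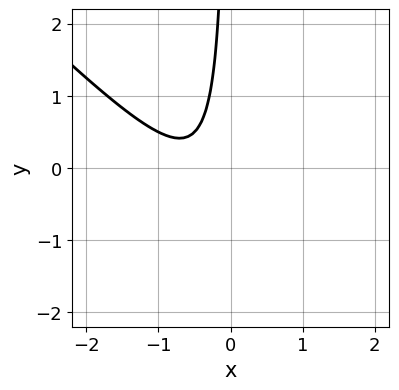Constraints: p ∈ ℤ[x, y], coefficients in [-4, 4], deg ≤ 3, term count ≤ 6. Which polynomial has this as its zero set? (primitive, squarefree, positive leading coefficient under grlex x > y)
2*x^2 + 2*x*y + 2*x + 1

First, deg p = 2.
Then, from the visible intercepts: the curve avoids every integer y-axis point in the box; no x-intercept at any integer in the box.
Finally, assembling these constraints gives the stated polynomial.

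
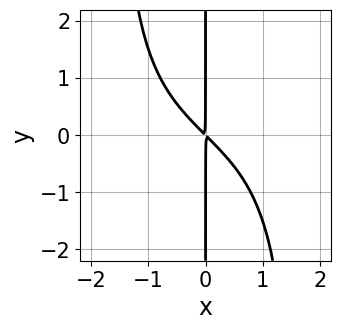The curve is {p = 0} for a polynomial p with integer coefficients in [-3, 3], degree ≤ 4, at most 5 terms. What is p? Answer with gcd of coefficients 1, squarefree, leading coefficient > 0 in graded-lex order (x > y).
x^3*y - 3*x^2 - 3*x*y

First, degree: the shape is more complex than any degree-3 curve, so deg p = 4.
Next, checking where it meets the axes: every point of the y-axis in the box is on the curve.
Finally, matching integer coefficients to the picture gives p.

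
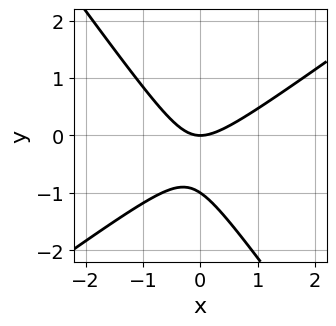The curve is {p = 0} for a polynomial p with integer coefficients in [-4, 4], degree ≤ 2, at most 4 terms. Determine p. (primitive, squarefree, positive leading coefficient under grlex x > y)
Degree: a generic line meets the curve in up to 2 points, so deg p = 2.
Reading off the gridlines: among the integer gridlines, it crosses the y-axis at y ∈ {-1, 0}; it crosses the x-axis at the gridline x = 0.
Together with the visible shape, these determine p as stated.

3*x^2 - 2*x*y - 3*y^2 - 3*y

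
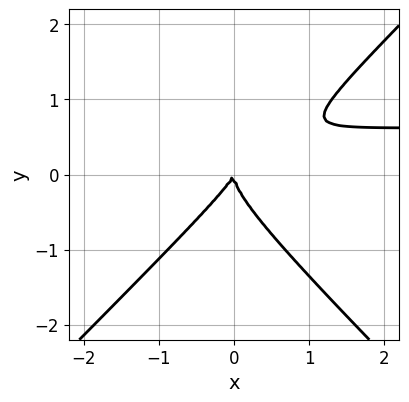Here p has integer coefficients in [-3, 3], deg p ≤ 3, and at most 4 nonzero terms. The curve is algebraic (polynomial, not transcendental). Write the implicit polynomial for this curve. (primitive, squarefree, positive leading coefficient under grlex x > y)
3*x^2*y - 3*y^3 - 2*x^2 + x*y

(a) The degree is 3 — no degree-2 curve has this shape.
(b) Observable constraints: one y-axis crossing is at y = 0; it meets the x-axis at x = 0 (among the integer gridlines).
(c) Putting this together gives p.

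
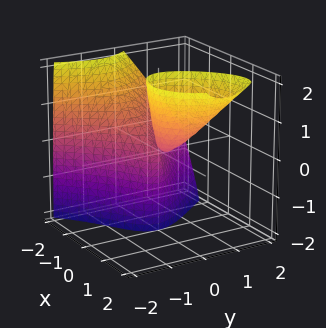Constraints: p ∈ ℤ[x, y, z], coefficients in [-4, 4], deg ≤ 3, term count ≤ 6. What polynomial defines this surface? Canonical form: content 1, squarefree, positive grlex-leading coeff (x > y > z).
x^3 - x*y*z - 2*x*z + 3*y^2

1. There are 2 components. Treating them together as one polynomial.
2. deg p = 3. No degree-2 surface has this shape.
3. From the axis intercepts and sections: every point of the z-axis in the box is on the surface; it meets the y-axis at y = 0 (among the integer gridlines); one x-axis crossing is at x = 0.
4. Putting this together gives p.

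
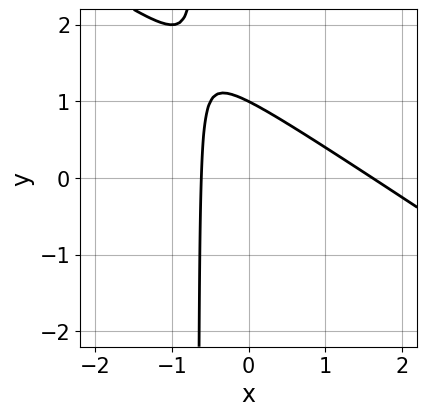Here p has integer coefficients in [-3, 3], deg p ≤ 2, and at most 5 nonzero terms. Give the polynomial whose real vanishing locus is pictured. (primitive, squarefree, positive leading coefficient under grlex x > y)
2*x^2 + 3*x*y - 2*x + 2*y - 2

deg p = 2. A generic line meets the curve in up to 2 points.
Against the integer gridlines: it crosses the y-axis at the gridline y = 1.
Solving for integer coefficients yields p as stated.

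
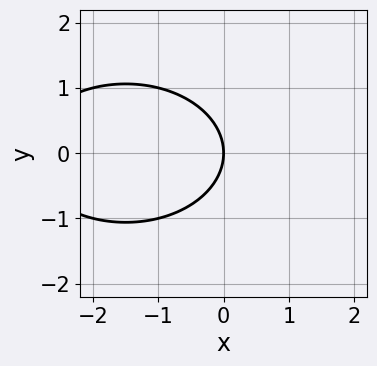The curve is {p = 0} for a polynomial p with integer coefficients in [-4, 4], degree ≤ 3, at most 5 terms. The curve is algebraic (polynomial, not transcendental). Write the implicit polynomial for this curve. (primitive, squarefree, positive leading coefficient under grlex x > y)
x^2 + 2*y^2 + 3*x

Degree: the shape is more complex than any degree-1 curve, so deg p = 2.
Symmetries: the y ↦ −y reflection is a symmetry, so y appears only in even powers.
Reading off the gridlines: it crosses the x-axis at the gridline x = 0; it crosses the y-axis at the gridline y = 0.
Assembling these constraints gives the stated polynomial.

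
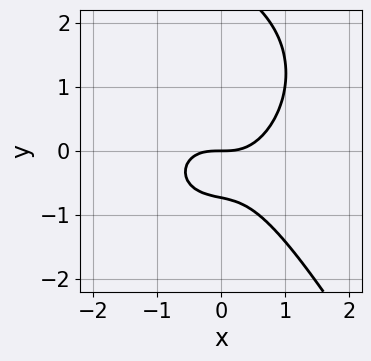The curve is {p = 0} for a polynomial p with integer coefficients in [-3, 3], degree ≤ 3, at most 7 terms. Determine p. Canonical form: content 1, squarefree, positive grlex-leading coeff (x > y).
Degree: a generic line meets the curve in up to 3 points, so deg p = 3.
From the visible intercepts: one y-axis crossing is at y = 0; it meets the x-axis at x = 0 (among the integer gridlines).
Together with the visible shape, these determine p as stated.

2*x^3 + x*y^2 + y^3 - 2*y^2 - 2*y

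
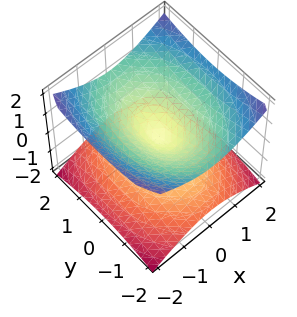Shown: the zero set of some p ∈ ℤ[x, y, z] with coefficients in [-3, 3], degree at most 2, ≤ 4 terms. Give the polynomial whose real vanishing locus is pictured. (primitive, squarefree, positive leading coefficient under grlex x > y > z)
2*x^2 + y^2 - 3*z^2

The degree is 2 — a double cone through the origin; a quadric.
Symmetries: mirror symmetry y ↦ −y ⇒ only even powers of y; mirror symmetry x ↦ −x ⇒ only even powers of x; it's symmetric under z → −z, forcing even powers of z.
Against the integer gridlines: it crosses the y-axis at the gridline y = 0; one x-axis crossing is at x = 0.
The integer polynomial consistent with all of this is the stated p.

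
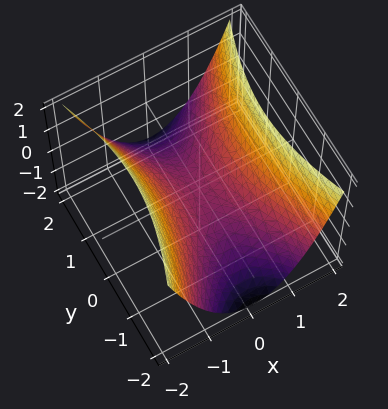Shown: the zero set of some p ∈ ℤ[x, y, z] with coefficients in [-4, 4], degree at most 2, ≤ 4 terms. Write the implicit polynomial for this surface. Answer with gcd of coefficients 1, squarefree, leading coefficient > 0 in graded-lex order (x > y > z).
3*x^2 - y^2 - 3*z

(a) deg p = 2. A hyperbolic paraboloid; a quadric.
(b) Symmetries: it's symmetric under x → −x, forcing even powers of x; mirror symmetry y ↦ −y ⇒ only even powers of y.
(c) From the visible intercepts: it meets the y-axis at y = 0 (among the integer gridlines); it crosses the z-axis at the gridline z = 0; it meets the x-axis at x = 0 (among the integer gridlines).
(d) These observations pin down the coefficients.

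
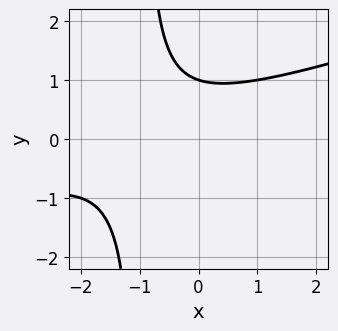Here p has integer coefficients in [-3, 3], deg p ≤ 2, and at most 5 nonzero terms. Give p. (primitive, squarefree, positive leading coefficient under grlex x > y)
x^2 - 3*x*y + 2*x - 3*y + 3

(a) deg p = 2. A generic line meets the curve in up to 2 points.
(b) Reading off the gridlines: one y-axis crossing is at y = 1; the curve avoids every integer x-axis point in the box.
(c) Putting this together gives p.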